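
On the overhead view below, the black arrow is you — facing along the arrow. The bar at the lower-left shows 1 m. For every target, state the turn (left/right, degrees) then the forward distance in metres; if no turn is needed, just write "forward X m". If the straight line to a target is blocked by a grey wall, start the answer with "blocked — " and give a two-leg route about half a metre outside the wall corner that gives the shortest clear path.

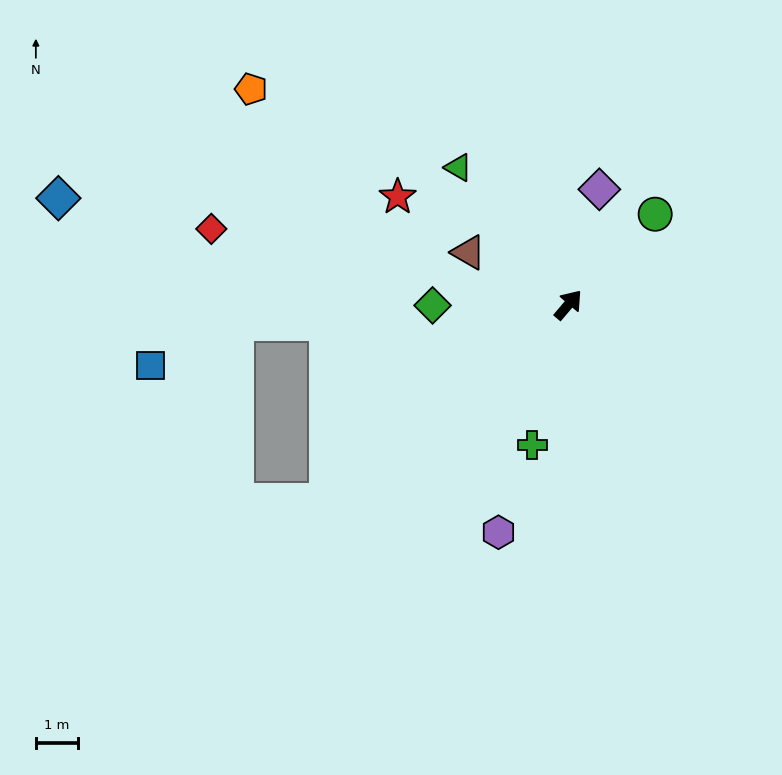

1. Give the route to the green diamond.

turn left 131°, forward 3.2 m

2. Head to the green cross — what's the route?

turn right 154°, forward 3.4 m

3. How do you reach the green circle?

turn right 3°, forward 3.0 m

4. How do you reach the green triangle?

turn left 79°, forward 4.2 m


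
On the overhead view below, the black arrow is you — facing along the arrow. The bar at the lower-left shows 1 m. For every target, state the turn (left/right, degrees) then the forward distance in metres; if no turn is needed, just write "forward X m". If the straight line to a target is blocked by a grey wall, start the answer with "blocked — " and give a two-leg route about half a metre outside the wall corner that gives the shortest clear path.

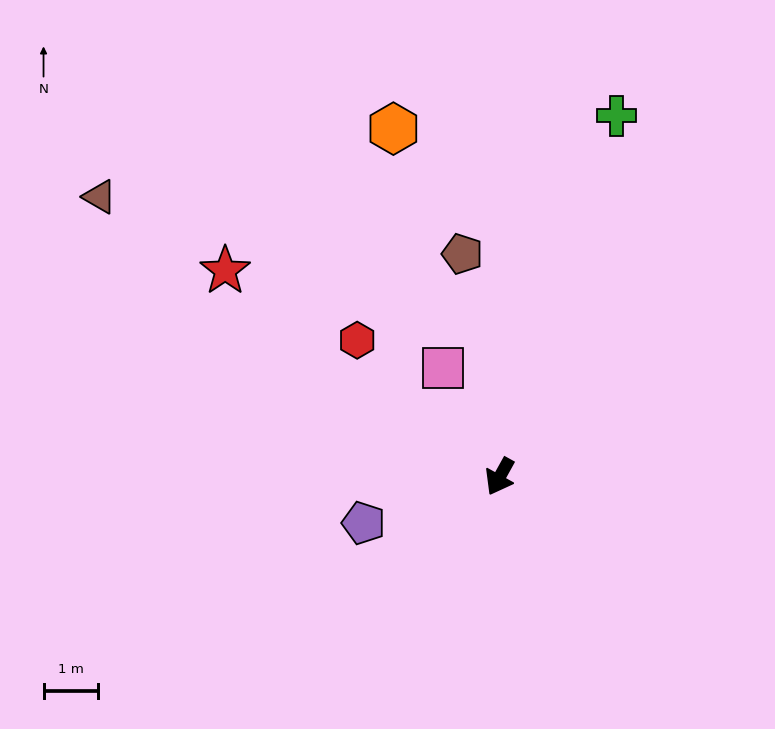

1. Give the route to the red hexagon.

turn right 105°, forward 3.6 m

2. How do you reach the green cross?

turn right 169°, forward 6.9 m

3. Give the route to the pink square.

turn right 123°, forward 2.2 m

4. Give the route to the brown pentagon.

turn right 142°, forward 4.1 m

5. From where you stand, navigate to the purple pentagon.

turn right 42°, forward 2.6 m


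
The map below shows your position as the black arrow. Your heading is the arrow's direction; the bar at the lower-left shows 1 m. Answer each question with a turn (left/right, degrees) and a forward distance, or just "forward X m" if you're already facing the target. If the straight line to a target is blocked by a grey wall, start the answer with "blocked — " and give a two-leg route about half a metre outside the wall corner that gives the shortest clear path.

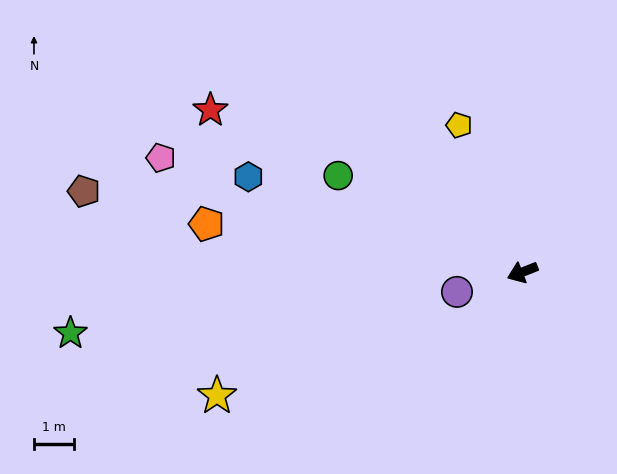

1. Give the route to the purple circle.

turn right 5°, forward 1.7 m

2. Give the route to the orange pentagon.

turn right 30°, forward 8.0 m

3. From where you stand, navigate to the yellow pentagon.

turn right 88°, forward 4.0 m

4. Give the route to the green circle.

turn right 49°, forward 5.2 m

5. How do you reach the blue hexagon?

turn right 41°, forward 7.2 m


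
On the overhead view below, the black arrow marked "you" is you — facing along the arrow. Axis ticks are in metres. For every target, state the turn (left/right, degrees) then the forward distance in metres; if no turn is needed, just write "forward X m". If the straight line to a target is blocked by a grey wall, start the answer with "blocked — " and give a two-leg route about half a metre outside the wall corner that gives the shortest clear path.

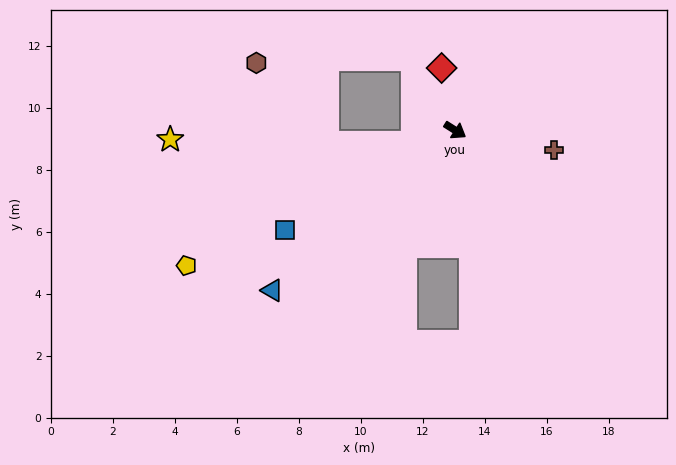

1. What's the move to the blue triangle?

turn right 107°, forward 7.8 m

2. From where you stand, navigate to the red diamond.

turn left 135°, forward 2.1 m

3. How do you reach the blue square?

turn right 117°, forward 6.4 m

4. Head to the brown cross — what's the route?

turn left 21°, forward 3.3 m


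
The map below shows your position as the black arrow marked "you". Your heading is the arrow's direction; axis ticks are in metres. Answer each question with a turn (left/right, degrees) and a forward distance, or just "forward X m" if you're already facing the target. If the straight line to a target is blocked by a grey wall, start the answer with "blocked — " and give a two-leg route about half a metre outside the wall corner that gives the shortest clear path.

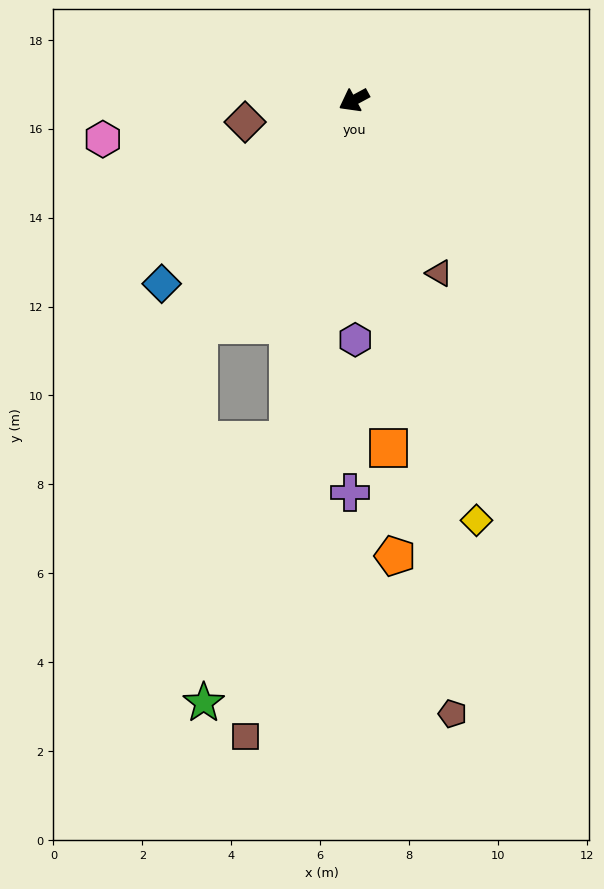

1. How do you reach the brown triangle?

turn left 88°, forward 4.3 m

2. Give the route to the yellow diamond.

turn left 78°, forward 9.8 m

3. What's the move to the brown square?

turn left 52°, forward 14.5 m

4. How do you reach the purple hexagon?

turn left 62°, forward 5.4 m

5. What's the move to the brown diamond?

turn right 17°, forward 2.5 m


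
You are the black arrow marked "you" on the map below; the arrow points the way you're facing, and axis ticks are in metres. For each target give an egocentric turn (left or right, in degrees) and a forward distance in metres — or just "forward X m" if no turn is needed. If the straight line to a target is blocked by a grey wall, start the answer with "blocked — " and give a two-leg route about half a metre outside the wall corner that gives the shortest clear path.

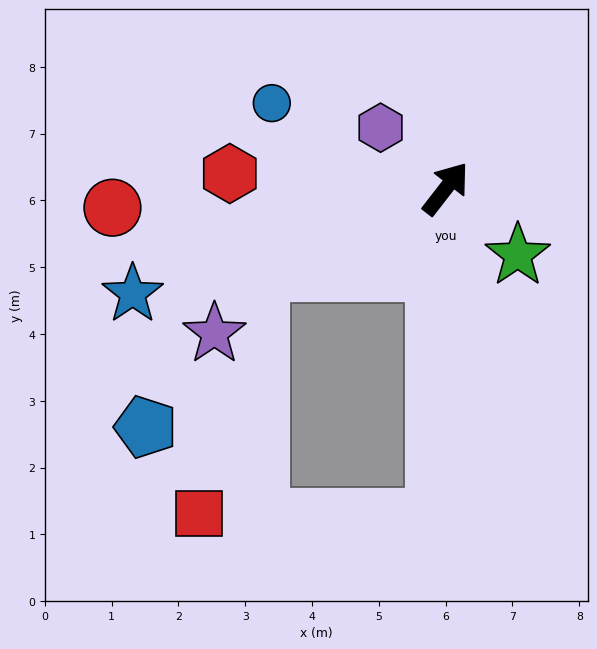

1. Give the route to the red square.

blocked — turn right 144°, forward 4.9 m, then turn right 89°, forward 3.5 m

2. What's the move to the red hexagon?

turn left 124°, forward 3.2 m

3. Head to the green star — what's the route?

turn right 95°, forward 1.5 m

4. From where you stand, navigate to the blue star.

turn left 146°, forward 4.9 m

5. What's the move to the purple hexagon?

turn left 85°, forward 1.3 m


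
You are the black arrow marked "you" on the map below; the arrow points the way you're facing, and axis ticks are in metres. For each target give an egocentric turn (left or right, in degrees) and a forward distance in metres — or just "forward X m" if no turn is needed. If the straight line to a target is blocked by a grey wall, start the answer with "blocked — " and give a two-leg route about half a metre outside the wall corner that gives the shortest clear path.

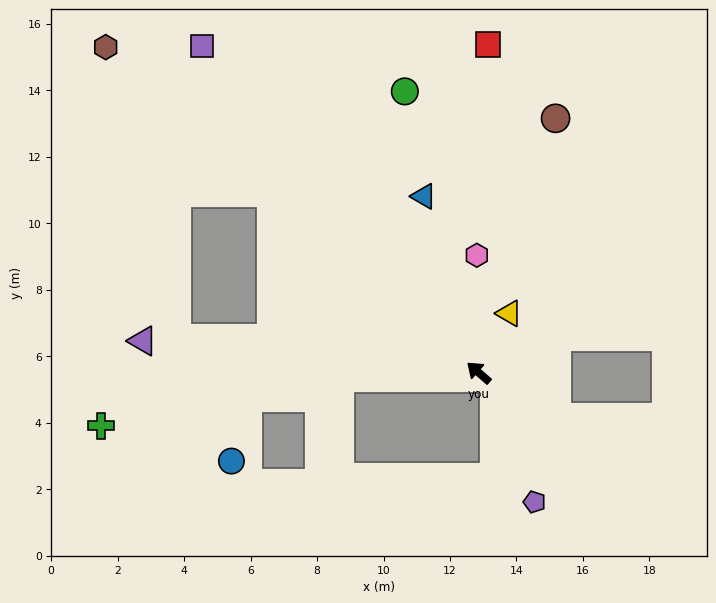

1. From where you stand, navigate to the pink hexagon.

turn right 48°, forward 3.5 m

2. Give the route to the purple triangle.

turn left 36°, forward 10.2 m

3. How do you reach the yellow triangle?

turn right 76°, forward 2.0 m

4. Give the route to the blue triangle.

turn right 32°, forward 5.6 m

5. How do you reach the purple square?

turn right 9°, forward 12.9 m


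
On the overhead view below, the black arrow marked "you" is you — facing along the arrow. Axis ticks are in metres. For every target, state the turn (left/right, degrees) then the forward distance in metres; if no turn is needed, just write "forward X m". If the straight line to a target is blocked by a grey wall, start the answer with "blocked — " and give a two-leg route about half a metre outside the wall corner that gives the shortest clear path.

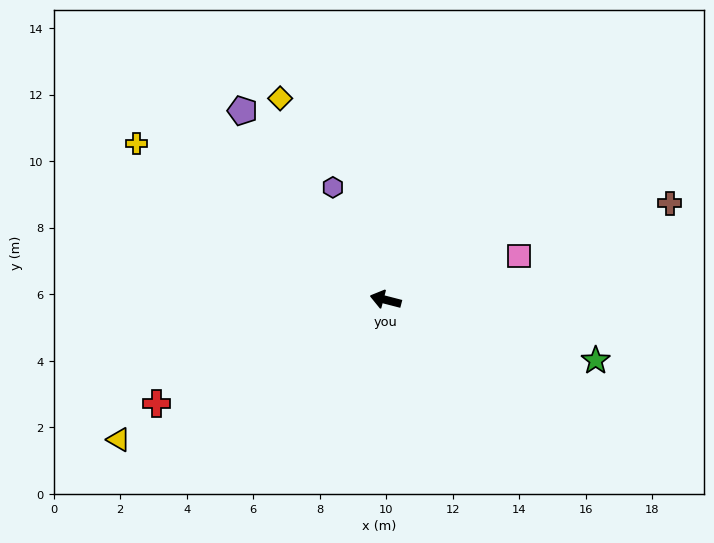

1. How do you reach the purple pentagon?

turn right 38°, forward 7.1 m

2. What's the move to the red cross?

turn left 39°, forward 7.6 m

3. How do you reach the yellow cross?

turn right 18°, forward 8.8 m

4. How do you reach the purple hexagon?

turn right 50°, forward 3.7 m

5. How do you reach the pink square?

turn right 147°, forward 4.2 m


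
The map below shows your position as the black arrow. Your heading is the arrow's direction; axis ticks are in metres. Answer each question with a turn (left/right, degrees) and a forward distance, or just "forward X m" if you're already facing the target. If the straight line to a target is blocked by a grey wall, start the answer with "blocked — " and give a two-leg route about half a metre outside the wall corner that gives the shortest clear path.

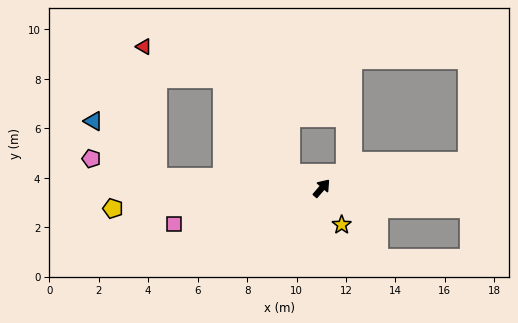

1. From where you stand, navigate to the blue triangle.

blocked — turn left 127°, forward 6.7 m, then turn right 38°, forward 3.4 m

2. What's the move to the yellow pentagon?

turn left 136°, forward 8.5 m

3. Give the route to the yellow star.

turn right 111°, forward 1.7 m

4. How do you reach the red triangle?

blocked — turn left 127°, forward 6.7 m, then turn right 81°, forward 5.3 m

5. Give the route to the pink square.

turn left 144°, forward 6.1 m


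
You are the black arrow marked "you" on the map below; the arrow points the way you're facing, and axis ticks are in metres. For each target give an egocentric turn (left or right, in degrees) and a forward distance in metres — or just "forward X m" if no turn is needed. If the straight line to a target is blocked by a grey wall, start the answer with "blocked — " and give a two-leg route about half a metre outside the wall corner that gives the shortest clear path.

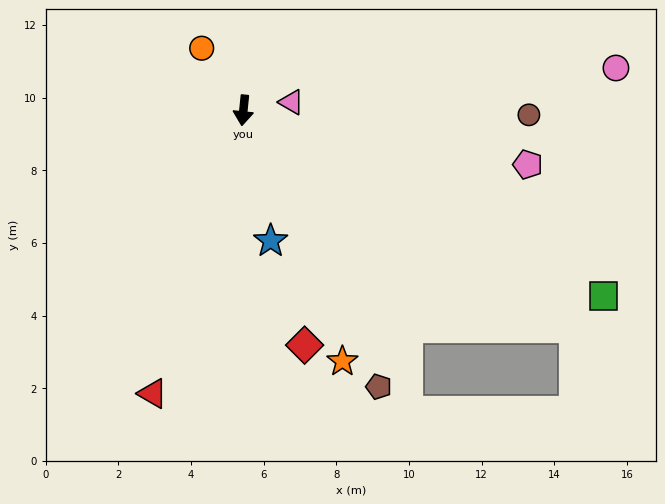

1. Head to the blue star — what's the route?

turn left 18°, forward 3.7 m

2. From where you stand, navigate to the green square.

turn left 69°, forward 11.1 m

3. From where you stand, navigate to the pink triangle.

turn left 106°, forward 1.3 m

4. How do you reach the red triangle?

turn right 12°, forward 8.2 m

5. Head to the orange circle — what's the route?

turn right 140°, forward 2.1 m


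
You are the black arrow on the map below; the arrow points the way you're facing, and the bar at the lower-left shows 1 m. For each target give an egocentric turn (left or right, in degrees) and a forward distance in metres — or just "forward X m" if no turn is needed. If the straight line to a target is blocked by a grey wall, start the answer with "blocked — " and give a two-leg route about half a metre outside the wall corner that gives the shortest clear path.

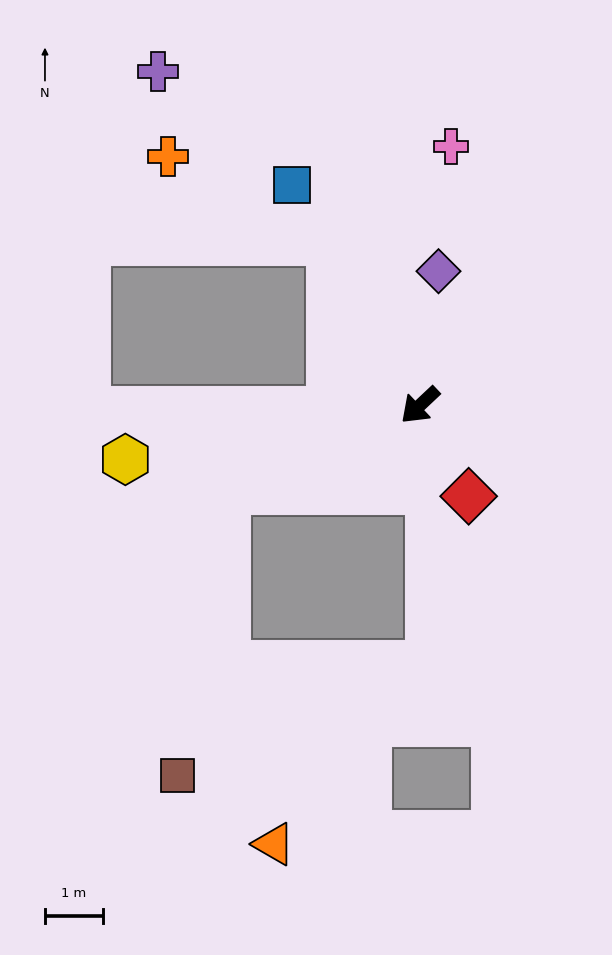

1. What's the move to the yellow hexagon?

turn right 33°, forward 5.2 m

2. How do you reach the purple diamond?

turn right 141°, forward 2.4 m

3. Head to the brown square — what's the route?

blocked — turn right 20°, forward 3.7 m, then turn left 57°, forward 5.0 m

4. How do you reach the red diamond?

turn left 75°, forward 1.8 m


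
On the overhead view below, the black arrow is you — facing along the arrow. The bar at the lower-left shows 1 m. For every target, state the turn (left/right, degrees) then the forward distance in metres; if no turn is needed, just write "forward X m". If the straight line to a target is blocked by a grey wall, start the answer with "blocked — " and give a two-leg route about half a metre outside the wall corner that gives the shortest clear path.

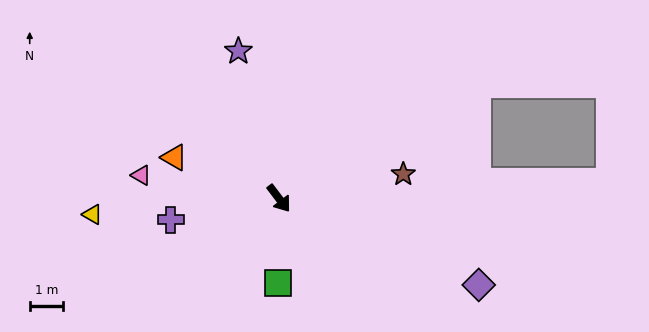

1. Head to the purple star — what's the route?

turn left 158°, forward 4.6 m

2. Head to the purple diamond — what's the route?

turn left 29°, forward 6.5 m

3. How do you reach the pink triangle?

turn right 137°, forward 4.2 m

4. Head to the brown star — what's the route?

turn left 64°, forward 3.8 m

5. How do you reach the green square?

turn right 38°, forward 2.5 m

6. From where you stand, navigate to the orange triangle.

turn right 149°, forward 3.4 m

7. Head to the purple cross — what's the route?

turn right 116°, forward 3.3 m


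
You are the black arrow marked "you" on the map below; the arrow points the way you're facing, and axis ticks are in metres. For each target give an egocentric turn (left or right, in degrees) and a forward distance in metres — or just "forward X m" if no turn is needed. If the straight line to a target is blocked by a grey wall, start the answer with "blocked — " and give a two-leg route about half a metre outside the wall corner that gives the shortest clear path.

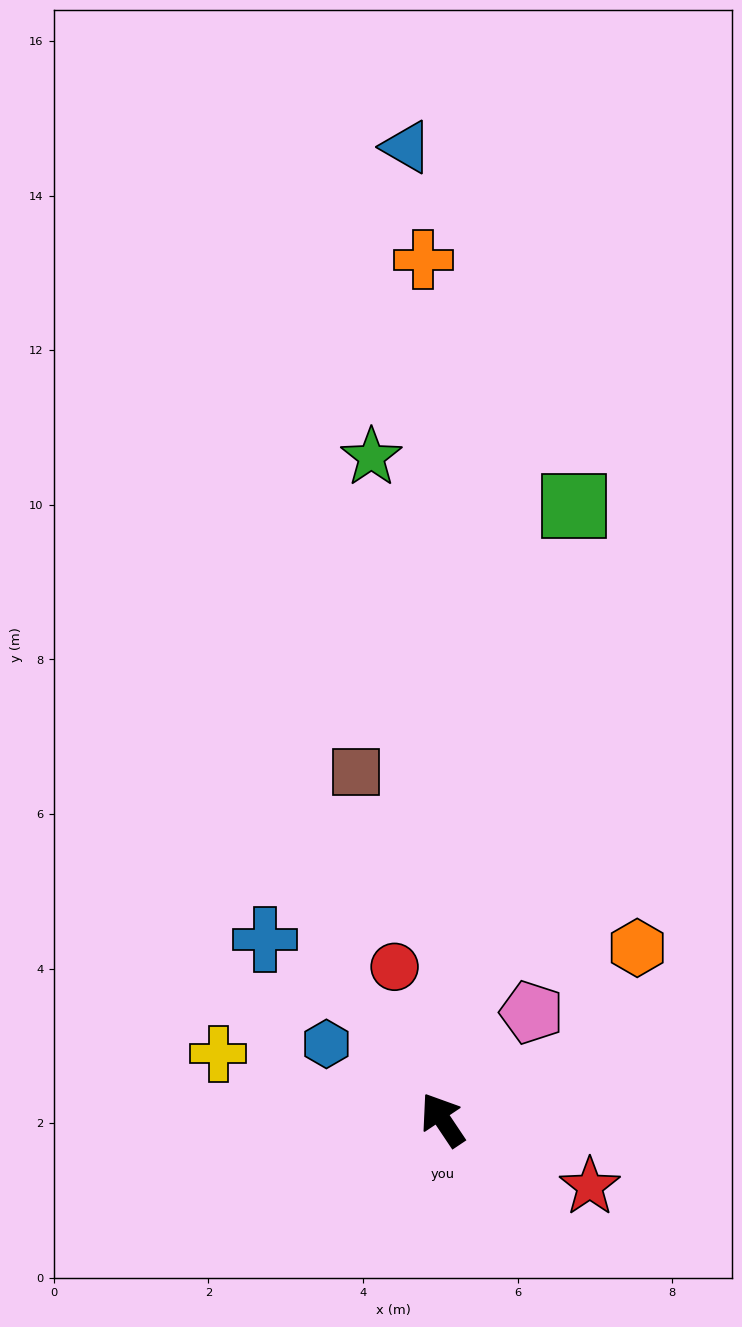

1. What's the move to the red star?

turn right 148°, forward 2.1 m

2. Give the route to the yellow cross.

turn left 40°, forward 3.0 m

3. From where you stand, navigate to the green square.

turn right 46°, forward 8.1 m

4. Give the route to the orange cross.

turn right 33°, forward 11.1 m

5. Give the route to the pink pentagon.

turn right 74°, forward 1.8 m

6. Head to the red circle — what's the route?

turn right 16°, forward 2.1 m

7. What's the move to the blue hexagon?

turn left 23°, forward 1.8 m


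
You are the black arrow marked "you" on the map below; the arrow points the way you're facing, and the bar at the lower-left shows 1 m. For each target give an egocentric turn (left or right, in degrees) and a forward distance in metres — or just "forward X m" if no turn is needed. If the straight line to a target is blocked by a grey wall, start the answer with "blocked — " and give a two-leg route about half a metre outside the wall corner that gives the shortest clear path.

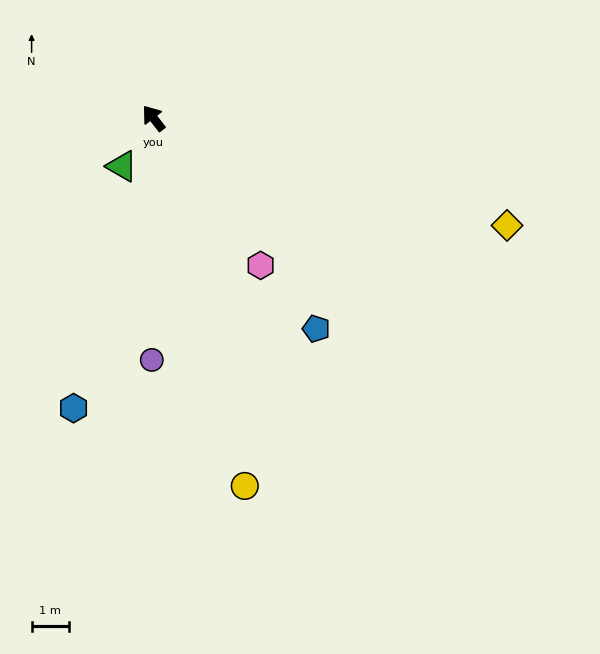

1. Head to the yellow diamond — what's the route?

turn right 145°, forward 9.8 m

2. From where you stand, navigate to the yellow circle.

turn left 156°, forward 10.1 m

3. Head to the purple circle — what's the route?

turn left 142°, forward 6.4 m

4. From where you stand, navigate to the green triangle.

turn left 109°, forward 1.5 m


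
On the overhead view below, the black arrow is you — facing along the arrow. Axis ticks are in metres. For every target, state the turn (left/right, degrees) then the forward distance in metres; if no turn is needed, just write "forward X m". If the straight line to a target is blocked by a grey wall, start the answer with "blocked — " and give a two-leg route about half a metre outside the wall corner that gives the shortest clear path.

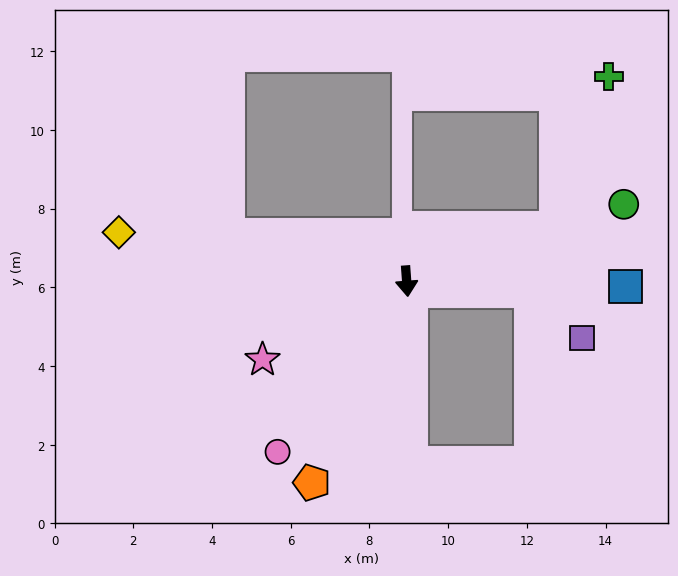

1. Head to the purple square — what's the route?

blocked — turn left 81°, forward 3.2 m, then turn right 37°, forward 1.8 m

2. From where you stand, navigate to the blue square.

turn left 84°, forward 5.6 m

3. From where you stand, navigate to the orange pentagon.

turn right 29°, forward 5.7 m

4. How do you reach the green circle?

turn left 105°, forward 5.9 m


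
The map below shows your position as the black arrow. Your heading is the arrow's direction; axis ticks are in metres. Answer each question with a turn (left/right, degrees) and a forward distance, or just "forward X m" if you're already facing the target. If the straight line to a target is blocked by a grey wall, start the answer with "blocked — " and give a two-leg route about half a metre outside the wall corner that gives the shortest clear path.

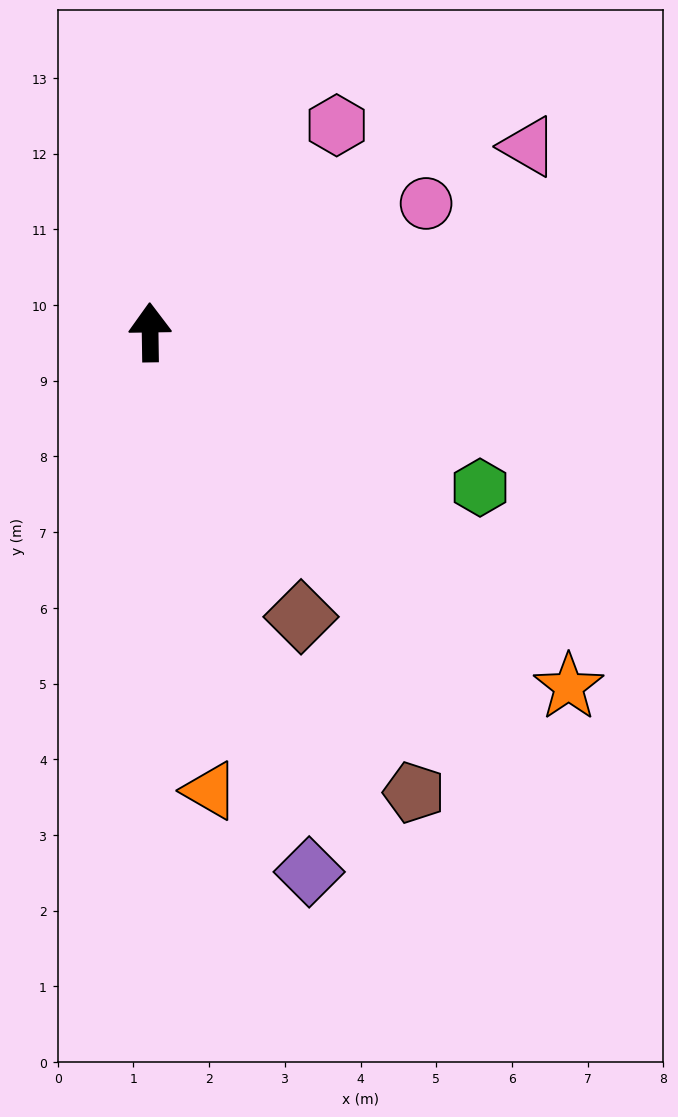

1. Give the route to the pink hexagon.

turn right 43°, forward 3.7 m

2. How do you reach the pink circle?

turn right 66°, forward 4.0 m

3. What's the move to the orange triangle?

turn right 173°, forward 6.1 m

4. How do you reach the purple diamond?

turn right 164°, forward 7.4 m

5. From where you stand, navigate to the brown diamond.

turn right 153°, forward 4.3 m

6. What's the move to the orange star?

turn right 131°, forward 7.2 m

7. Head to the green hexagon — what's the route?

turn right 116°, forward 4.8 m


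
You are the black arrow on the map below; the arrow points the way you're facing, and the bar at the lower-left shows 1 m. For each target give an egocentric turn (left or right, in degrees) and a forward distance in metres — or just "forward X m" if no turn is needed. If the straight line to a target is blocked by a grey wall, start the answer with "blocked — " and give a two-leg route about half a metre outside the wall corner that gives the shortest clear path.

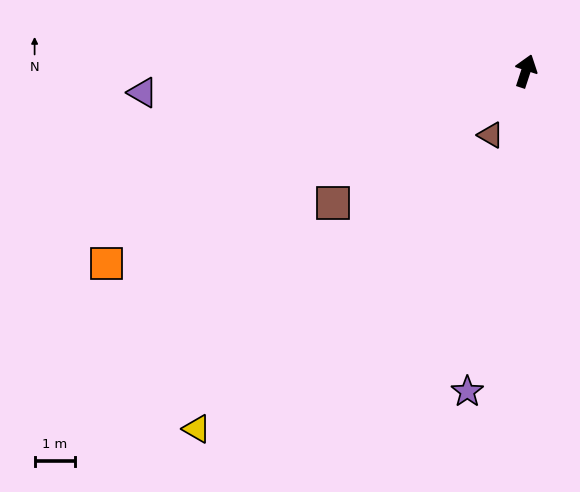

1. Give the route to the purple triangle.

turn left 111°, forward 9.5 m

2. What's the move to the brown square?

turn left 142°, forward 5.8 m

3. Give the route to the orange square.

turn left 133°, forward 11.4 m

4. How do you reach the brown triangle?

turn left 169°, forward 1.8 m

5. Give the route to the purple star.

turn right 172°, forward 8.1 m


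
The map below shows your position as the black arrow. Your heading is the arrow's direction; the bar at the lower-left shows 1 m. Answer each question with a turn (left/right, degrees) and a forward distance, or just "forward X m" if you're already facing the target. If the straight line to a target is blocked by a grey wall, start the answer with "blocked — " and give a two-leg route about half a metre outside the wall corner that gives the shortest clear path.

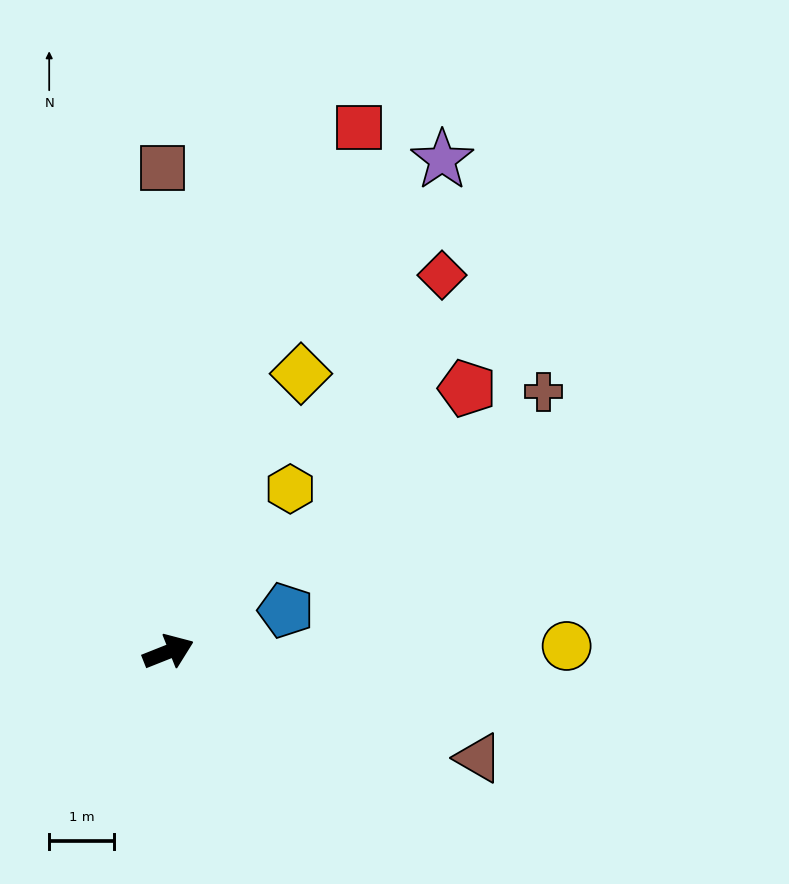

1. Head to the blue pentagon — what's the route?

turn right 2°, forward 1.9 m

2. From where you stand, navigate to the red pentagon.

turn left 20°, forward 6.2 m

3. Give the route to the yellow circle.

turn right 21°, forward 6.2 m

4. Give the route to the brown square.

turn left 69°, forward 7.5 m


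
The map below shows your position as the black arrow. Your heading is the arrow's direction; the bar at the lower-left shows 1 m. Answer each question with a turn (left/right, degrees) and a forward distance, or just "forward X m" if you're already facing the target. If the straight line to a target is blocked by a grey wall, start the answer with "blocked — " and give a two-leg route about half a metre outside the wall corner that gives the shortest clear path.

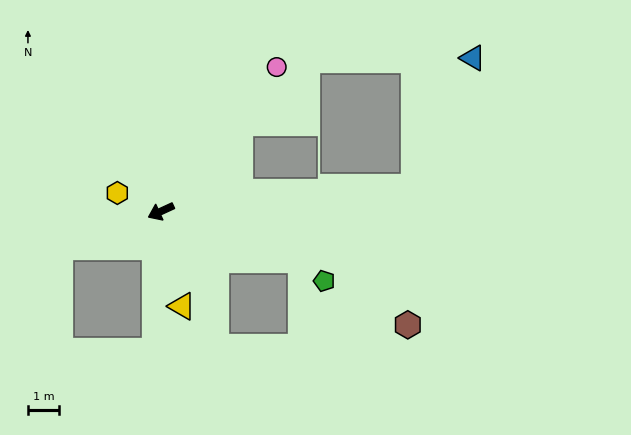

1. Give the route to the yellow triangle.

turn left 78°, forward 3.1 m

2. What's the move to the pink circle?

turn right 153°, forward 5.9 m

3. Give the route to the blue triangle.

blocked — turn left 161°, forward 8.1 m, then turn left 60°, forward 4.5 m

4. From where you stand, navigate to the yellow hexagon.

turn right 48°, forward 1.5 m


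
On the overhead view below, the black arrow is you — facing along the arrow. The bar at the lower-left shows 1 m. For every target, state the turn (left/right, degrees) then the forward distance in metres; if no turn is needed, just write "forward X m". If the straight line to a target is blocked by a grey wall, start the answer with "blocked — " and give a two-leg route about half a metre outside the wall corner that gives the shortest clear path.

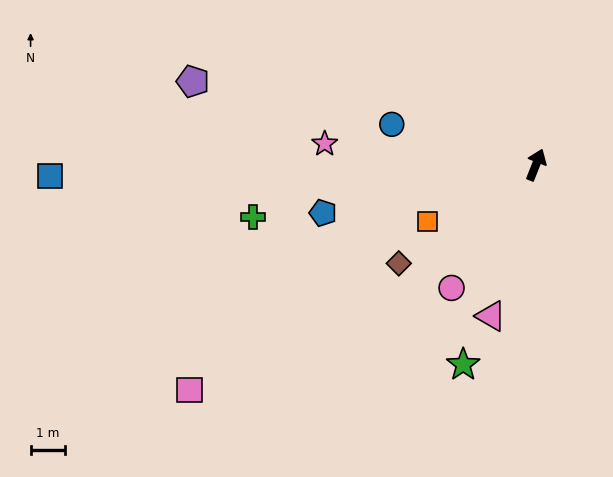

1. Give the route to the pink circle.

turn left 167°, forward 4.3 m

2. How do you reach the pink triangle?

turn right 175°, forward 4.5 m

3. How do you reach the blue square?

turn left 113°, forward 14.0 m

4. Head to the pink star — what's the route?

turn left 106°, forward 6.1 m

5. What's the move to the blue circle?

turn left 96°, forward 4.3 m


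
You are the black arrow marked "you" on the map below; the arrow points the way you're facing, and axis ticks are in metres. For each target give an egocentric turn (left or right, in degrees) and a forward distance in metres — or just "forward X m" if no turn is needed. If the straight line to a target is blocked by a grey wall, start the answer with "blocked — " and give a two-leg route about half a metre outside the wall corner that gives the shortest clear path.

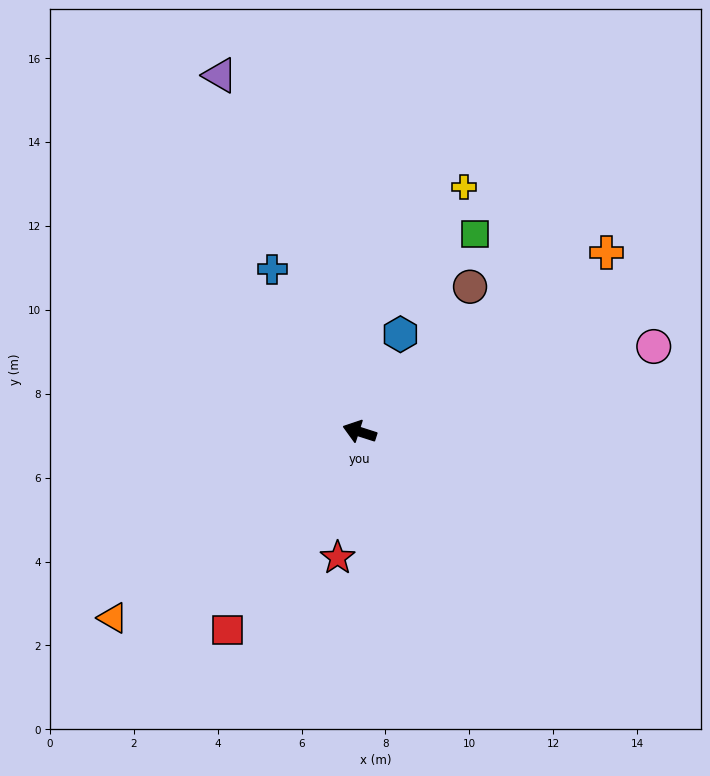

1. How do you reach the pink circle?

turn right 146°, forward 7.3 m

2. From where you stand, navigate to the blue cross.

turn right 44°, forward 4.4 m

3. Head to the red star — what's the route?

turn left 98°, forward 3.1 m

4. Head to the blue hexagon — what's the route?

turn right 95°, forward 2.5 m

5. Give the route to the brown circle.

turn right 110°, forward 4.3 m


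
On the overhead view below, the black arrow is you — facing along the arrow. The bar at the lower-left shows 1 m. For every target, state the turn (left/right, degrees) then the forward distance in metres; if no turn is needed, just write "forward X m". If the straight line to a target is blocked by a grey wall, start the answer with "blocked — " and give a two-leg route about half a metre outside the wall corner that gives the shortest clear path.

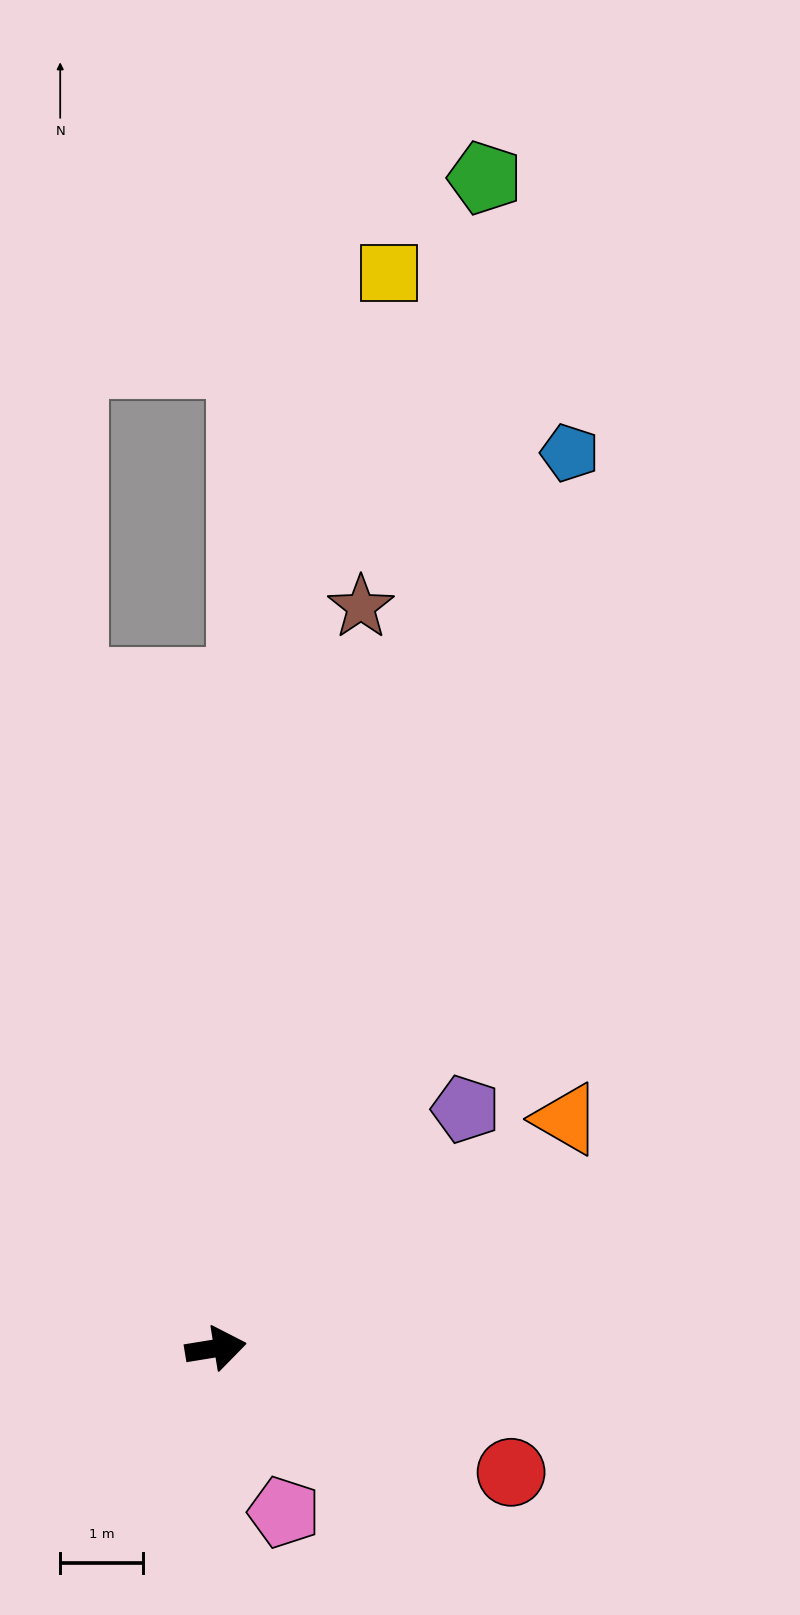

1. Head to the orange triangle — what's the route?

turn left 24°, forward 5.1 m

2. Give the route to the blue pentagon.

turn left 59°, forward 11.6 m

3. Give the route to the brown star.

turn left 70°, forward 9.1 m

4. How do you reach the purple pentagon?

turn left 35°, forward 4.2 m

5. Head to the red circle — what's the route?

turn right 32°, forward 3.9 m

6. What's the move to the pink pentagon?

turn right 77°, forward 2.1 m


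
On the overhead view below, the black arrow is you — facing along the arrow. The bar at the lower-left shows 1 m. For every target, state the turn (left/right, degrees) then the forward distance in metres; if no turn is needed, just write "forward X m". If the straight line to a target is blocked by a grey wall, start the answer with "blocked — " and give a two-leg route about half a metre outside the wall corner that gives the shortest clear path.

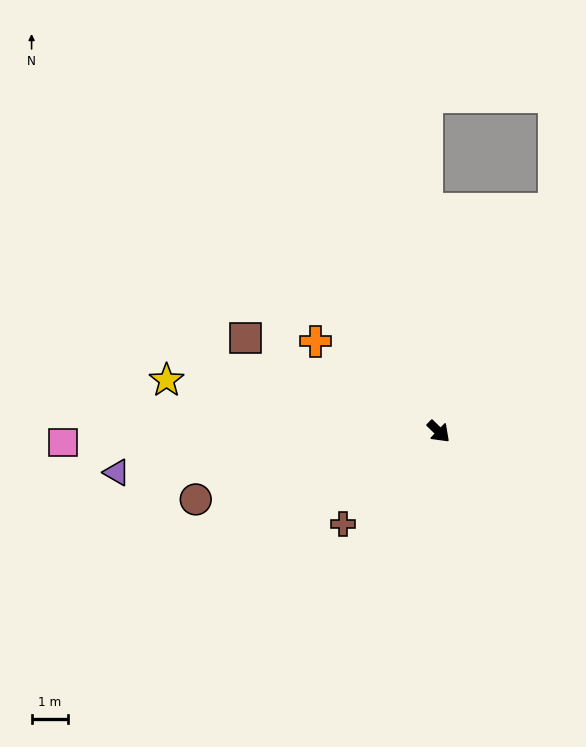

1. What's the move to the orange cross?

turn right 172°, forward 4.2 m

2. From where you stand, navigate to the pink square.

turn right 134°, forward 10.2 m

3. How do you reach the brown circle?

turn right 120°, forward 6.9 m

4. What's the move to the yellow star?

turn right 146°, forward 7.5 m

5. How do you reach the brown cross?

turn right 92°, forward 3.6 m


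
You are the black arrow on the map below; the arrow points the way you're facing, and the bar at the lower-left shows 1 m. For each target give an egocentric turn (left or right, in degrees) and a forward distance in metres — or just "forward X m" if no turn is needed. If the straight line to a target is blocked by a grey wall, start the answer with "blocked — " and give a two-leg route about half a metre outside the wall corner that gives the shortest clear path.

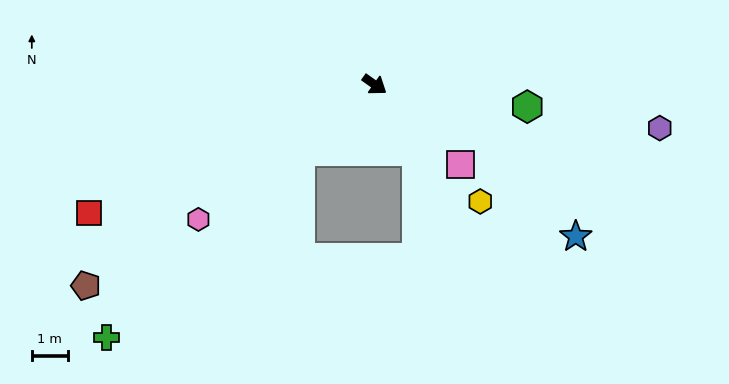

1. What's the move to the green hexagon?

turn left 27°, forward 4.3 m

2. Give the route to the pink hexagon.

turn right 107°, forward 6.2 m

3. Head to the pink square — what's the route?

turn right 7°, forward 3.3 m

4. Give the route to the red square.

turn right 120°, forward 8.8 m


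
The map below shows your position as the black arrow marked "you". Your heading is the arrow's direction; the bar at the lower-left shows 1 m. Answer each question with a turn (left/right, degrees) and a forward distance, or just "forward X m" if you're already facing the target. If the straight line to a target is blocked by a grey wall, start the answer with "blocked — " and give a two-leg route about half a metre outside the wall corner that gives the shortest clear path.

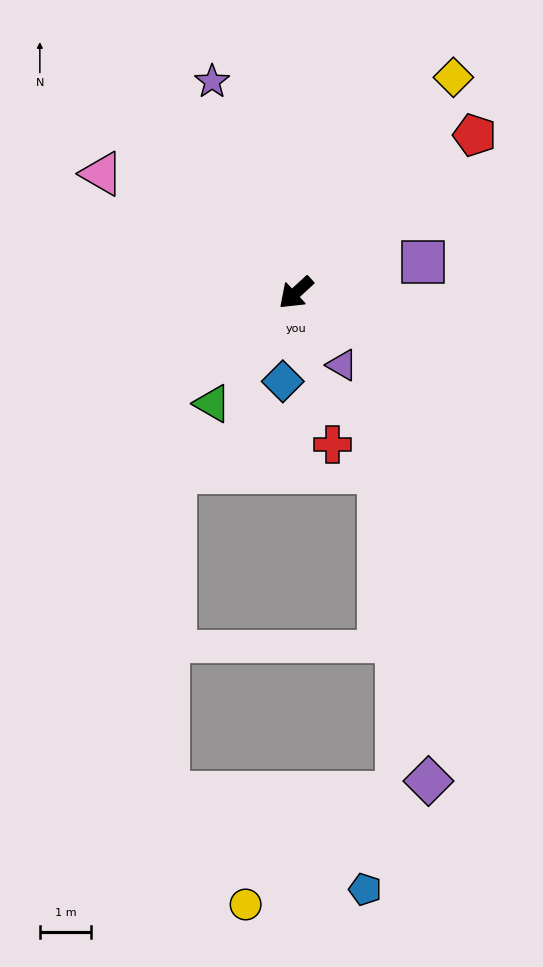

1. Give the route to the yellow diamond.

turn right 169°, forward 5.2 m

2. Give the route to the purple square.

turn left 151°, forward 2.5 m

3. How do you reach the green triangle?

turn left 10°, forward 2.7 m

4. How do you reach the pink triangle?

turn right 74°, forward 4.4 m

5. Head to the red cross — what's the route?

turn left 61°, forward 3.0 m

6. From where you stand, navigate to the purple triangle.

turn left 80°, forward 1.7 m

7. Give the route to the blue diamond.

turn left 39°, forward 1.7 m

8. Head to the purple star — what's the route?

turn right 111°, forward 4.4 m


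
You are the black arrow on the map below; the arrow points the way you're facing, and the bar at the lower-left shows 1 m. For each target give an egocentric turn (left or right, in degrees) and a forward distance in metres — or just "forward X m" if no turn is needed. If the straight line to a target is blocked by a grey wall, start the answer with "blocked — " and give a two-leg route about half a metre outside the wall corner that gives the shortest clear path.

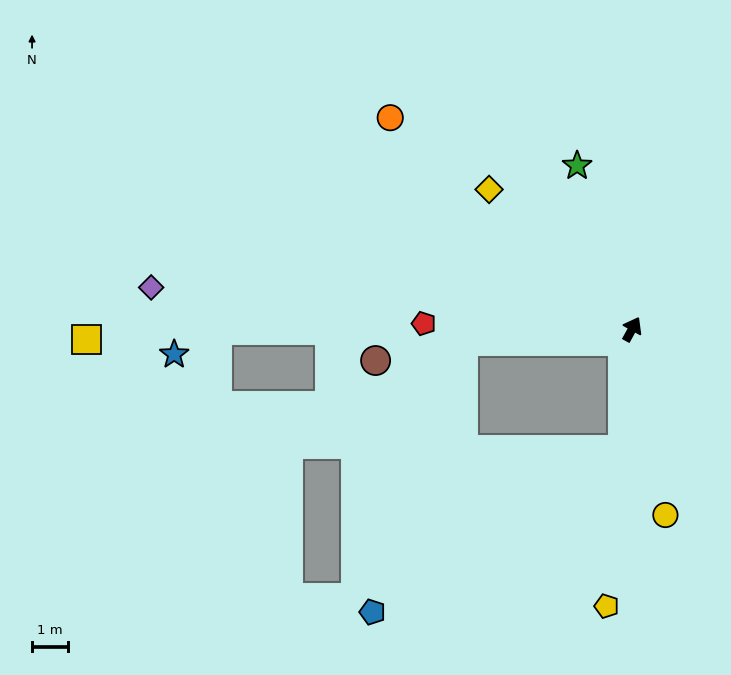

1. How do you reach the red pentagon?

turn left 117°, forward 5.8 m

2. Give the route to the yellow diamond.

turn left 75°, forward 5.6 m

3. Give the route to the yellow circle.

turn right 141°, forward 5.3 m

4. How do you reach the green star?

turn left 47°, forward 4.8 m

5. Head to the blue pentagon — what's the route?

blocked — turn right 155°, forward 3.4 m, then turn right 53°, forward 8.4 m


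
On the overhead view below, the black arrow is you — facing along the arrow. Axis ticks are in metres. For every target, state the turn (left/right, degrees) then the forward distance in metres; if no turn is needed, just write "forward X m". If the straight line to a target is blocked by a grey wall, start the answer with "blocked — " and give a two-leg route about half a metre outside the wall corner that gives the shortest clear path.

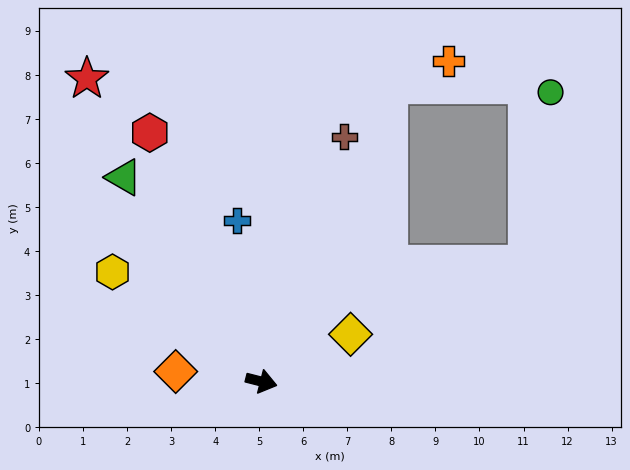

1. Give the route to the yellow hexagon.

turn left 158°, forward 4.2 m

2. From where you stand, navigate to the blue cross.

turn left 113°, forward 3.7 m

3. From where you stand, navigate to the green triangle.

turn left 138°, forward 5.6 m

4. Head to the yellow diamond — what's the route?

turn left 42°, forward 2.3 m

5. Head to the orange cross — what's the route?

blocked — turn left 81°, forward 7.3 m, then turn right 45°, forward 1.5 m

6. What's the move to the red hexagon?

turn left 128°, forward 6.2 m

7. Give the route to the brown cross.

turn left 86°, forward 5.9 m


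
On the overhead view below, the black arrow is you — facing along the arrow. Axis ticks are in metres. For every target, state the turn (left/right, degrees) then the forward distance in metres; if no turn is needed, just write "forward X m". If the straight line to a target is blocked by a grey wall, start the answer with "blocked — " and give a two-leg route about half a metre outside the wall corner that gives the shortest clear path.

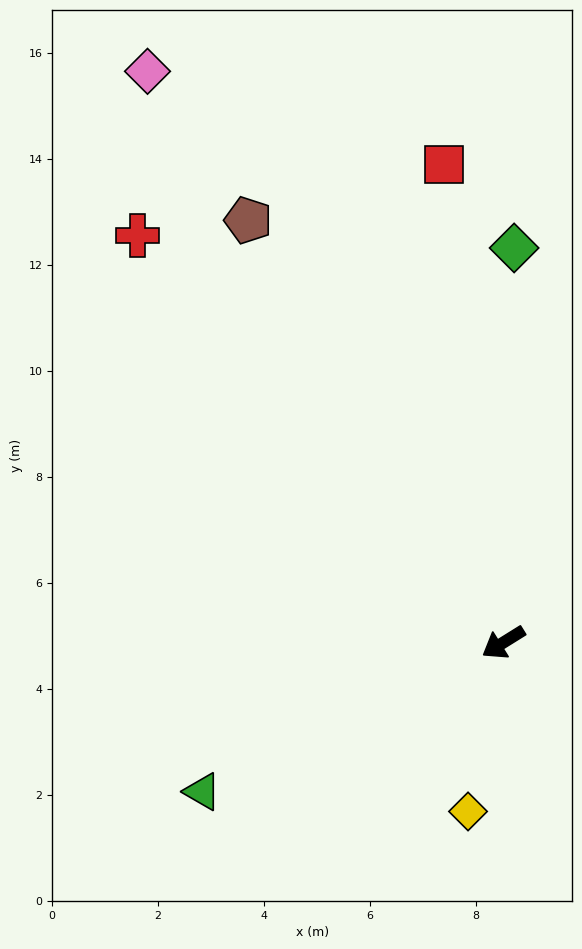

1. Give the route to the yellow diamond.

turn left 46°, forward 3.3 m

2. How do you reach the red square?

turn right 115°, forward 9.1 m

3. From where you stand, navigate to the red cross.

turn right 80°, forward 10.3 m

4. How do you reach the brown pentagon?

turn right 91°, forward 9.3 m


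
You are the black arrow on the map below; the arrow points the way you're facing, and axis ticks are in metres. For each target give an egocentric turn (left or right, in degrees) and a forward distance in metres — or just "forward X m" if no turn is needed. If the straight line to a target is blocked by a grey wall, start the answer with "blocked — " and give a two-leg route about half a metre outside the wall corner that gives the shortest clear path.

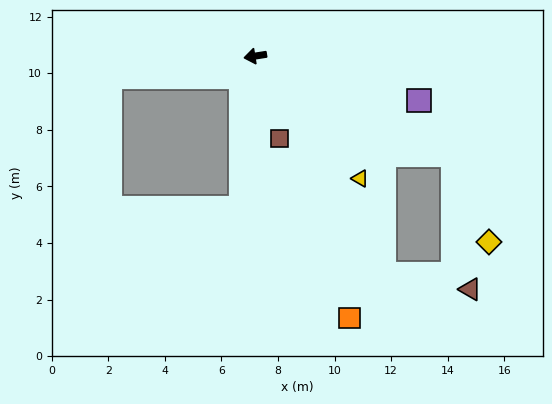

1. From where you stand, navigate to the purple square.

turn left 156°, forward 6.0 m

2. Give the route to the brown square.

turn left 98°, forward 3.0 m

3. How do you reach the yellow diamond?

blocked — turn left 144°, forward 7.8 m, then turn right 40°, forward 3.3 m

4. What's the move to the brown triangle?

blocked — turn left 112°, forward 8.9 m, then turn left 49°, forward 3.1 m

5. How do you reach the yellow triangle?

turn left 122°, forward 5.7 m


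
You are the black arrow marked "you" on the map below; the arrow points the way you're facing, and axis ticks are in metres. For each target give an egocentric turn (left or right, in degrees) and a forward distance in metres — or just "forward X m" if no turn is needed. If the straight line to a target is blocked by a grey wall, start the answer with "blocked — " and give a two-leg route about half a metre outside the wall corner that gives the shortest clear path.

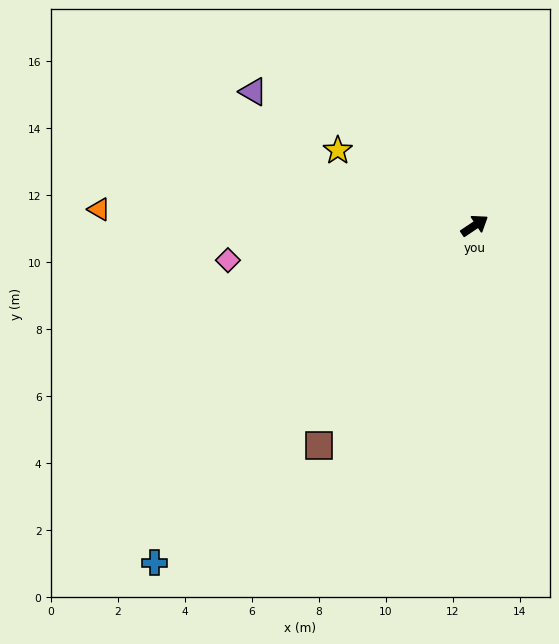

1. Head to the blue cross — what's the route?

turn right 167°, forward 13.9 m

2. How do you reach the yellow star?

turn left 117°, forward 4.7 m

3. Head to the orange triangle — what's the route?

turn left 144°, forward 11.2 m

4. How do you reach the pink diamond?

turn left 154°, forward 7.4 m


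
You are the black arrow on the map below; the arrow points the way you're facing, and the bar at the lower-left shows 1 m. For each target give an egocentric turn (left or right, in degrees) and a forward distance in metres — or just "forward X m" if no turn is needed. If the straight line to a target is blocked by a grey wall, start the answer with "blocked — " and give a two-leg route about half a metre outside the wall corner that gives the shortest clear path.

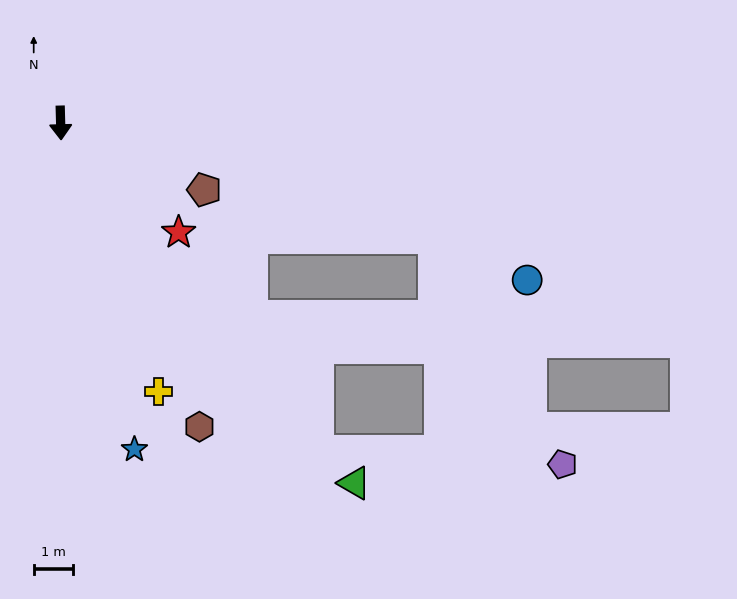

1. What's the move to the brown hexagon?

turn left 23°, forward 8.6 m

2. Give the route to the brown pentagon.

turn left 64°, forward 4.1 m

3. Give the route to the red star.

turn left 46°, forward 4.1 m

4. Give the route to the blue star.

turn left 11°, forward 8.6 m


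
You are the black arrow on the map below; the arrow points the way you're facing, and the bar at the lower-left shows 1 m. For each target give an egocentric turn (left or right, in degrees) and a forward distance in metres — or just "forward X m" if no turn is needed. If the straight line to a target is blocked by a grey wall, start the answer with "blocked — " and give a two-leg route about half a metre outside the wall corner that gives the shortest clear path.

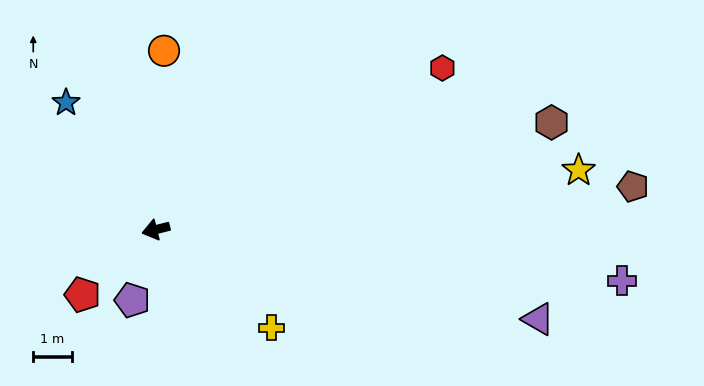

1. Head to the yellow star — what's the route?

turn left 174°, forward 11.1 m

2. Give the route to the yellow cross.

turn left 126°, forward 3.9 m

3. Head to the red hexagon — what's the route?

turn right 165°, forward 8.5 m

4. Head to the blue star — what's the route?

turn right 69°, forward 4.0 m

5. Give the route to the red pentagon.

turn left 27°, forward 2.5 m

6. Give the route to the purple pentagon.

turn left 57°, forward 1.9 m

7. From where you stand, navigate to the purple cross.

turn left 160°, forward 12.2 m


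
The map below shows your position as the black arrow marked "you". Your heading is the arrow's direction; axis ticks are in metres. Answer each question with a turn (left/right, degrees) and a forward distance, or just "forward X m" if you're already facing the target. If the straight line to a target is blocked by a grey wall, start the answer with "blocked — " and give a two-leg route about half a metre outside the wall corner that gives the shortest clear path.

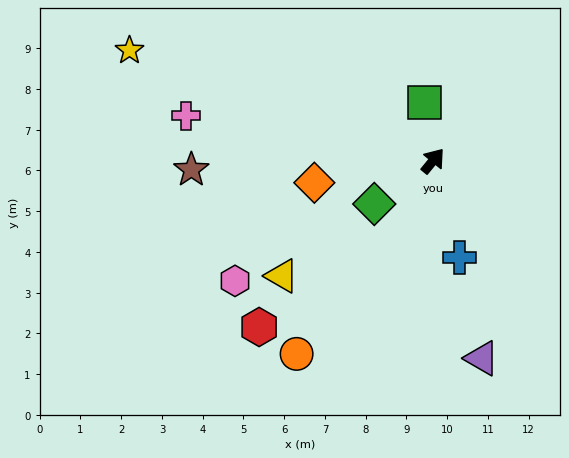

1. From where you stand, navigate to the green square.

turn left 48°, forward 1.5 m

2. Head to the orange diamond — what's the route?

turn left 140°, forward 3.0 m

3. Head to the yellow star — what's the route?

turn left 109°, forward 7.9 m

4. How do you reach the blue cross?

turn right 125°, forward 2.5 m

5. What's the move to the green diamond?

turn left 166°, forward 1.8 m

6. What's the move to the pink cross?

turn left 119°, forward 6.2 m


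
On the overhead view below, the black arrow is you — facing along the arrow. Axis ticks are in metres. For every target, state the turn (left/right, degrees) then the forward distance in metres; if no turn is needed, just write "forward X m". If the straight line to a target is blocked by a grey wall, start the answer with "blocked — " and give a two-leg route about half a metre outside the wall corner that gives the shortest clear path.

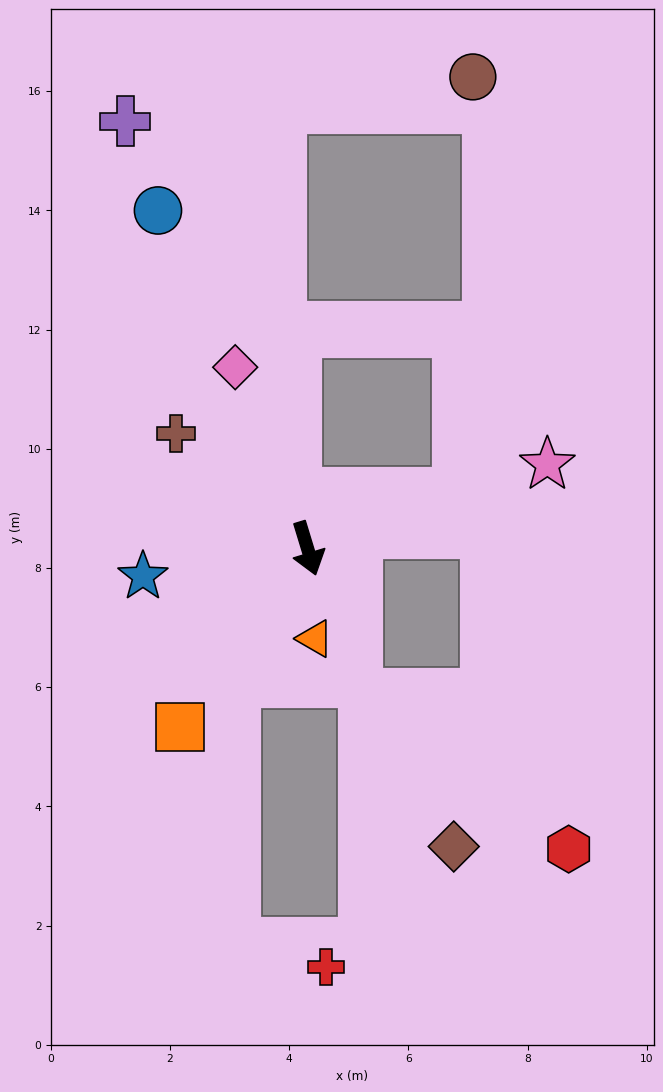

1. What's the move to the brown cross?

turn right 148°, forward 2.9 m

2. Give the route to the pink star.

turn left 92°, forward 4.3 m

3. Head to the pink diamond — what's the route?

turn right 175°, forward 3.3 m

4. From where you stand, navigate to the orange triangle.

turn right 12°, forward 1.5 m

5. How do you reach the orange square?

turn right 53°, forward 3.7 m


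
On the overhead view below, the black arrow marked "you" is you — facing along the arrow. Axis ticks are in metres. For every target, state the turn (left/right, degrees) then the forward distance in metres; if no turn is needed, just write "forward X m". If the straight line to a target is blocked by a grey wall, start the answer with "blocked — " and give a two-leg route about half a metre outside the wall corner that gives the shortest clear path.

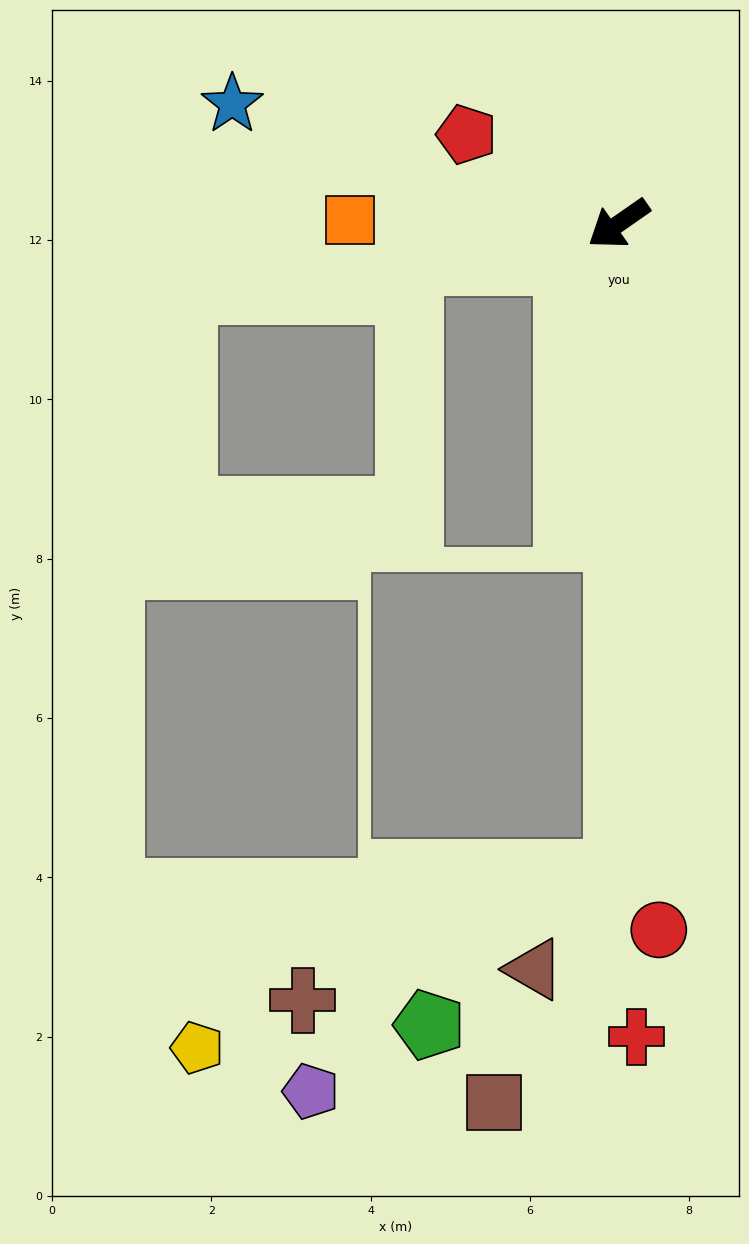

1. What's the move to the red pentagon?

turn right 65°, forward 2.2 m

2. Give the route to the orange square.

turn right 36°, forward 3.4 m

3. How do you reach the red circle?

turn left 58°, forward 8.9 m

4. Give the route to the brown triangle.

blocked — turn left 55°, forward 8.2 m, then turn right 41°, forward 1.6 m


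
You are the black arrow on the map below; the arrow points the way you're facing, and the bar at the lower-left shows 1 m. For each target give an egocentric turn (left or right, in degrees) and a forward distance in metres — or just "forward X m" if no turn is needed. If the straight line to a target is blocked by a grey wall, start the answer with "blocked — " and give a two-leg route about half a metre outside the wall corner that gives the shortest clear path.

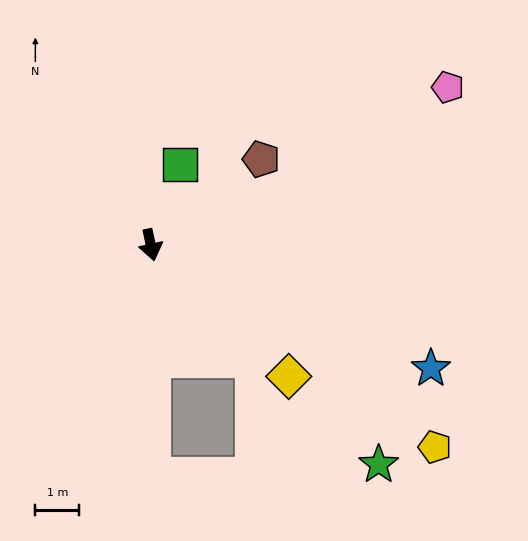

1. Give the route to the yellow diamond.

turn left 34°, forward 4.3 m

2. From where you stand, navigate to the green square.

turn left 148°, forward 2.0 m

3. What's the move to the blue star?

turn left 54°, forward 7.0 m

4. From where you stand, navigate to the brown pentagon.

turn left 116°, forward 3.2 m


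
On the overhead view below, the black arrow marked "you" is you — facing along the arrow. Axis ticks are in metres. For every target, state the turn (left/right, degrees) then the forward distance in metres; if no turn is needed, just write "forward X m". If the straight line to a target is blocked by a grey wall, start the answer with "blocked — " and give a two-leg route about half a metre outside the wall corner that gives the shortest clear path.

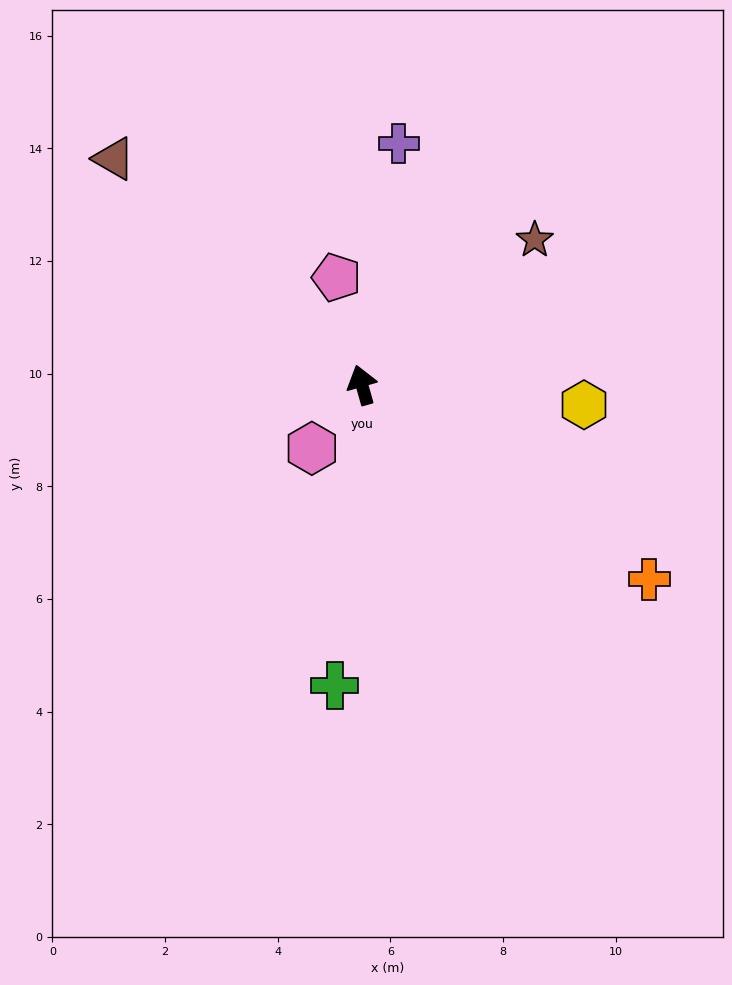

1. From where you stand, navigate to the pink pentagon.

turn right 2°, forward 2.0 m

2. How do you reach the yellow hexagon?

turn right 111°, forward 4.0 m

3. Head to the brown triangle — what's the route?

turn left 32°, forward 6.0 m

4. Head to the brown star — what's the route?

turn right 66°, forward 4.0 m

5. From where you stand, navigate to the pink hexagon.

turn left 126°, forward 1.4 m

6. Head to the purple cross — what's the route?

turn right 24°, forward 4.3 m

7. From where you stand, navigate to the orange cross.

turn right 140°, forward 6.2 m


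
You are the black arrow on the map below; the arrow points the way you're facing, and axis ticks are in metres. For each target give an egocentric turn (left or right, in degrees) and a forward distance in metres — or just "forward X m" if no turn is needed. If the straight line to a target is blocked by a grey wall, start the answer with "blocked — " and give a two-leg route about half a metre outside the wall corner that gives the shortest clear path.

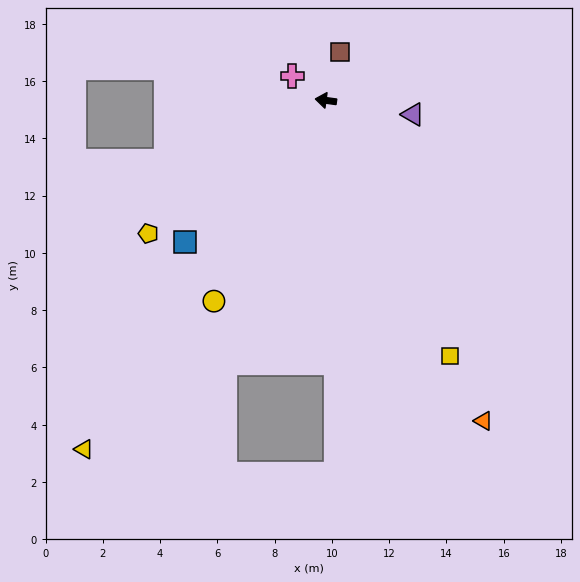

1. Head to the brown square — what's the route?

turn right 98°, forward 1.8 m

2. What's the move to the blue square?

turn left 53°, forward 7.0 m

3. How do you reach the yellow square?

turn left 124°, forward 9.9 m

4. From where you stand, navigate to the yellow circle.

turn left 69°, forward 8.0 m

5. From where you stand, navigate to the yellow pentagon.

turn left 45°, forward 7.7 m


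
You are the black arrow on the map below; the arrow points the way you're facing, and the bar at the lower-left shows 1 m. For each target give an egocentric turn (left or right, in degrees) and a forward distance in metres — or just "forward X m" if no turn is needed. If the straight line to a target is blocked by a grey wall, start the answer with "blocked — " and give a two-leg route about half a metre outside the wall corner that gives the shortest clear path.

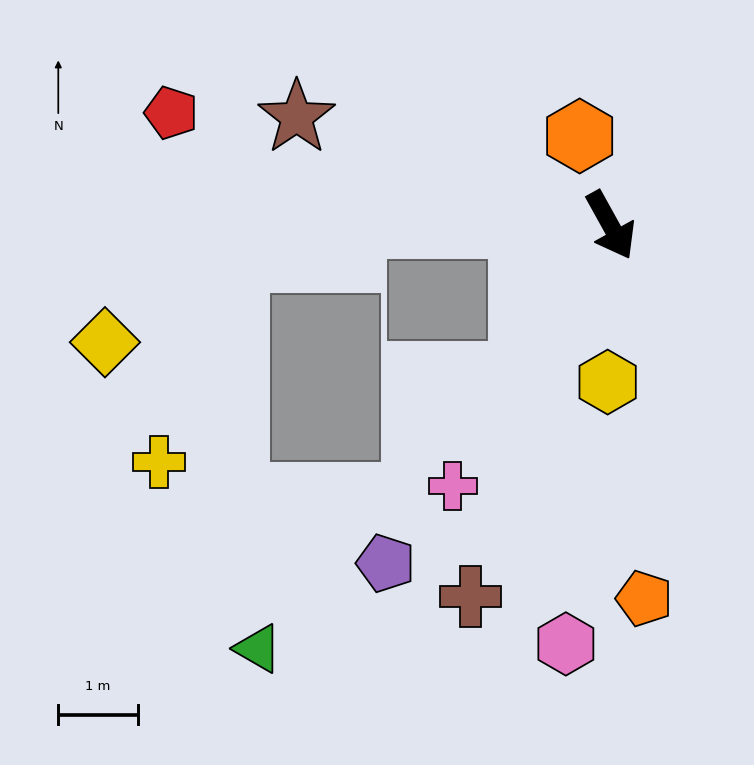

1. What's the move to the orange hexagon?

turn left 170°, forward 1.2 m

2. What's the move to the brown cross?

turn right 50°, forward 5.0 m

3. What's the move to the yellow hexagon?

turn right 30°, forward 2.0 m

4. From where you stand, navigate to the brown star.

turn right 138°, forward 4.2 m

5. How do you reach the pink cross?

turn right 60°, forward 3.8 m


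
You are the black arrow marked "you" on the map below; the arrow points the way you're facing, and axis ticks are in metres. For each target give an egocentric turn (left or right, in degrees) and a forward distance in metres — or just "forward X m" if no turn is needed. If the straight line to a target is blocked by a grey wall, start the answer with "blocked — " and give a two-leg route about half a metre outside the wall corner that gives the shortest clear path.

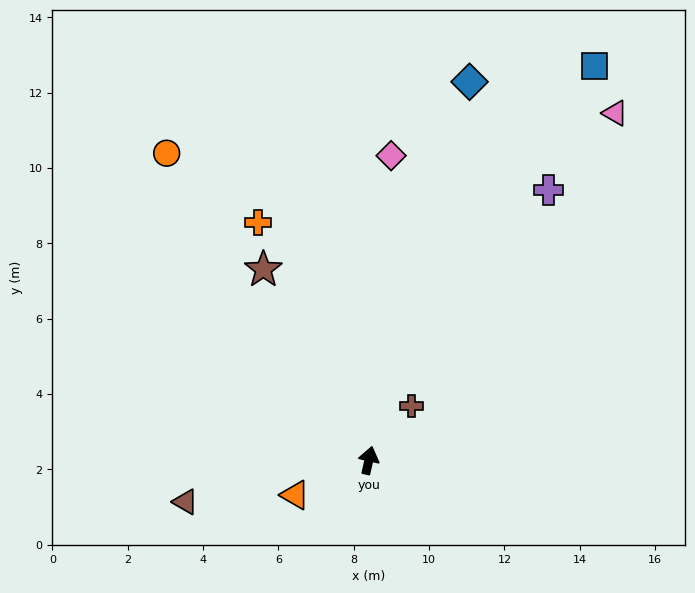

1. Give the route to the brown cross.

turn right 25°, forward 1.8 m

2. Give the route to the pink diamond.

turn left 9°, forward 8.1 m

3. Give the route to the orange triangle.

turn left 128°, forward 2.2 m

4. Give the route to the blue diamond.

turn right 2°, forward 10.4 m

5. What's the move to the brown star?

turn left 42°, forward 5.8 m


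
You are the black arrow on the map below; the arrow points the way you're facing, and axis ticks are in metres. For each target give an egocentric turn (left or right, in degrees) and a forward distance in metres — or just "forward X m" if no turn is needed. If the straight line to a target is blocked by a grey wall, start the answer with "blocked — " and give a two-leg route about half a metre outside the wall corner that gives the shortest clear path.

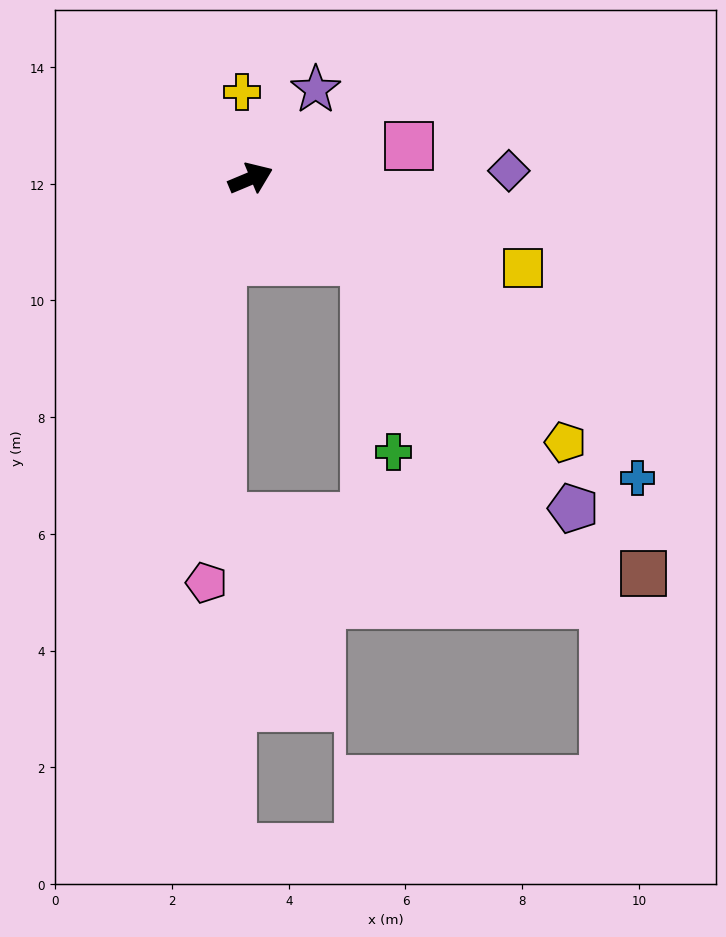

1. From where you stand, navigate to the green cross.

blocked — turn right 58°, forward 2.4 m, then turn right 46°, forward 3.3 m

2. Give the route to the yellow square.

turn right 41°, forward 4.9 m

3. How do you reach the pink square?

turn right 11°, forward 2.8 m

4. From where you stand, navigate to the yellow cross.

turn left 73°, forward 1.5 m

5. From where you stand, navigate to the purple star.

turn left 31°, forward 1.9 m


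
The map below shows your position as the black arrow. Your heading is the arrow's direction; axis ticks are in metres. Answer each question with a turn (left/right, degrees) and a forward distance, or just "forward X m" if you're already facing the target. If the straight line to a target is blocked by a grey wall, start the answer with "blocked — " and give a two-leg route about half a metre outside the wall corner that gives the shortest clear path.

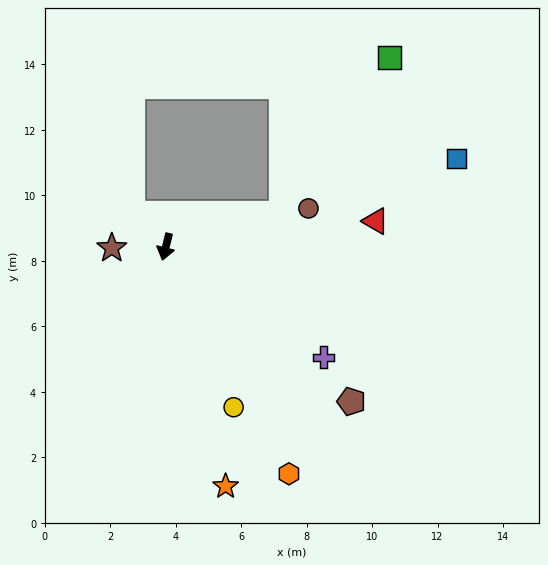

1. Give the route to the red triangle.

turn left 111°, forward 6.5 m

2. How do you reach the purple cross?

turn left 69°, forward 5.9 m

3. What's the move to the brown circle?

turn left 119°, forward 4.5 m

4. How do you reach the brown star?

turn right 75°, forward 1.7 m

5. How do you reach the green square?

blocked — turn left 119°, forward 3.7 m, then turn left 41°, forward 5.8 m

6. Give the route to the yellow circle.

turn left 37°, forward 5.3 m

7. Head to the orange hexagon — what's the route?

turn left 42°, forward 7.9 m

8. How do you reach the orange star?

turn left 28°, forward 7.5 m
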